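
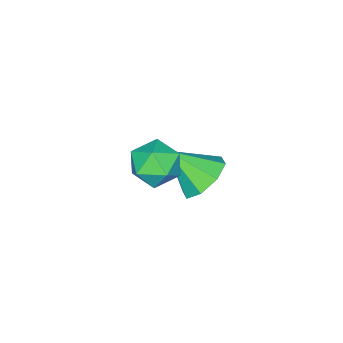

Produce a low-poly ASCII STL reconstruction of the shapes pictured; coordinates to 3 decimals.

solid 
facet normal -0.275 0.685 -0.675
outer loop
vertex -1.074 -1.68 -1.457
vertex -1.565 -1.096 -0.664
vertex -0.555 -1.121 -1.101
endloop
endfacet
facet normal 0.779 -0.592 -0.206
outer loop
vertex -1.074 -1.68 -1.457
vertex -0.555 -1.121 -1.101
vertex -1.055 -2.364 0.584
endloop
endfacet
facet normal -0.275 0.685 -0.675
outer loop
vertex -0.555 -1.121 -1.101
vertex -1.565 -1.096 -0.664
vertex -0.628 -0.547 -0.489
endloop
endfacet
facet normal 0.972 -0.103 0.212
outer loop
vertex -0.555 -1.121 -1.101
vertex -0.628 -0.547 -0.489
vertex -1.055 -2.364 0.584
endloop
endfacet
facet normal -0.276 0.685 -0.674
outer loop
vertex -0.628 -0.547 -0.489
vertex -1.565 -1.096 -0.664
vertex -1.249 -0.295 0.021
endloop
endfacet
facet normal 0.673 0.252 0.695
outer loop
vertex -0.628 -0.547 -0.489
vertex -1.249 -0.295 0.021
vertex -1.055 -2.364 0.584
endloop
endfacet
facet normal -0.276 0.685 -0.674
outer loop
vertex -1.249 -0.295 0.021
vertex -1.565 -1.096 -0.664
vertex -2.055 -0.513 0.129
endloop
endfacet
facet normal 0.057 0.267 0.962
outer loop
vertex -1.249 -0.295 0.021
vertex -2.055 -0.513 0.129
vertex -1.055 -2.364 0.584
endloop
endfacet
facet normal -0.276 0.685 -0.674
outer loop
vertex -2.055 -0.513 0.129
vertex -1.565 -1.096 -0.664
vertex -2.574 -1.072 -0.227
endloop
endfacet
facet normal -0.514 -0.067 0.855
outer loop
vertex -2.055 -0.513 0.129
vertex -2.574 -1.072 -0.227
vertex -1.055 -2.364 0.584
endloop
endfacet
facet normal -0.276 0.685 -0.674
outer loop
vertex -2.574 -1.072 -0.227
vertex -1.565 -1.096 -0.664
vertex -2.502 -1.645 -0.839
endloop
endfacet
facet normal -0.707 -0.556 0.438
outer loop
vertex -2.574 -1.072 -0.227
vertex -2.502 -1.645 -0.839
vertex -1.055 -2.364 0.584
endloop
endfacet
facet normal -0.275 0.685 -0.674
outer loop
vertex -2.502 -1.645 -0.839
vertex -1.565 -1.096 -0.664
vertex -1.88 -1.897 -1.349
endloop
endfacet
facet normal -0.408 -0.912 -0.046
outer loop
vertex -2.502 -1.645 -0.839
vertex -1.88 -1.897 -1.349
vertex -1.055 -2.364 0.584
endloop
endfacet
facet normal -0.275 0.685 -0.675
outer loop
vertex -1.88 -1.897 -1.349
vertex -1.565 -1.096 -0.664
vertex -1.074 -1.68 -1.457
endloop
endfacet
facet normal 0.208 -0.927 -0.313
outer loop
vertex -1.88 -1.897 -1.349
vertex -1.074 -1.68 -1.457
vertex -1.055 -2.364 0.584
endloop
endfacet
facet normal -0.331 0.153 0.931
outer loop
vertex 1.458 0.066 3.975
vertex 1.37 -0.931 4.108
vertex 2.235 -0.465 4.339
endloop
endfacet
facet normal 0.117 0.672 0.731
outer loop
vertex 1.458 0.066 3.975
vertex 2.235 -0.465 4.339
vertex 2.395 0.256 3.651
endloop
endfacet
facet normal -0.148 0.978 0.145
outer loop
vertex 1.458 0.066 3.975
vertex 2.395 0.256 3.651
vertex 1.628 0.237 2.995
endloop
endfacet
facet normal -0.760 0.649 -0.019
outer loop
vertex 1.458 0.066 3.975
vertex 1.628 0.237 2.995
vertex 0.994 -0.497 3.277
endloop
endfacet
facet normal -0.873 0.139 0.468
outer loop
vertex 1.458 0.066 3.975
vertex 0.994 -0.497 3.277
vertex 1.37 -0.931 4.108
endloop
endfacet
facet normal 0.741 0.370 0.560
outer loop
vertex 2.395 0.256 3.651
vertex 2.235 -0.465 4.339
vertex 2.886 -0.623 3.583
endloop
endfacet
facet normal 0.017 -0.469 0.883
outer loop
vertex 2.235 -0.465 4.339
vertex 1.37 -0.931 4.108
vertex 2.252 -1.357 3.865
endloop
endfacet
facet normal -0.861 -0.491 0.133
outer loop
vertex 1.37 -0.931 4.108
vertex 0.994 -0.497 3.277
vertex 1.485 -1.376 3.209
endloop
endfacet
facet normal -0.678 0.335 -0.654
outer loop
vertex 0.994 -0.497 3.277
vertex 1.628 0.237 2.995
vertex 1.645 -0.655 2.521
endloop
endfacet
facet normal 0.311 0.867 -0.389
outer loop
vertex 1.628 0.237 2.995
vertex 2.395 0.256 3.651
vertex 2.51 -0.189 2.752
endloop
endfacet
facet normal 0.760 -0.649 0.019
outer loop
vertex 2.422 -1.186 2.885
vertex 2.886 -0.623 3.583
vertex 2.252 -1.357 3.865
endloop
endfacet
facet normal 0.148 -0.978 -0.145
outer loop
vertex 2.422 -1.186 2.885
vertex 2.252 -1.357 3.865
vertex 1.485 -1.376 3.209
endloop
endfacet
facet normal -0.117 -0.672 -0.731
outer loop
vertex 2.422 -1.186 2.885
vertex 1.485 -1.376 3.209
vertex 1.645 -0.655 2.521
endloop
endfacet
facet normal 0.331 -0.153 -0.931
outer loop
vertex 2.422 -1.186 2.885
vertex 1.645 -0.655 2.521
vertex 2.51 -0.189 2.752
endloop
endfacet
facet normal 0.873 -0.139 -0.468
outer loop
vertex 2.422 -1.186 2.885
vertex 2.51 -0.189 2.752
vertex 2.886 -0.623 3.583
endloop
endfacet
facet normal 0.678 -0.335 0.654
outer loop
vertex 2.252 -1.357 3.865
vertex 2.886 -0.623 3.583
vertex 2.235 -0.465 4.339
endloop
endfacet
facet normal -0.311 -0.867 0.389
outer loop
vertex 1.485 -1.376 3.209
vertex 2.252 -1.357 3.865
vertex 1.37 -0.931 4.108
endloop
endfacet
facet normal -0.741 -0.370 -0.560
outer loop
vertex 1.645 -0.655 2.521
vertex 1.485 -1.376 3.209
vertex 0.994 -0.497 3.277
endloop
endfacet
facet normal -0.017 0.469 -0.883
outer loop
vertex 2.51 -0.189 2.752
vertex 1.645 -0.655 2.521
vertex 1.628 0.237 2.995
endloop
endfacet
facet normal 0.861 0.491 -0.133
outer loop
vertex 2.886 -0.623 3.583
vertex 2.51 -0.189 2.752
vertex 2.395 0.256 3.651
endloop
endfacet

endsolid


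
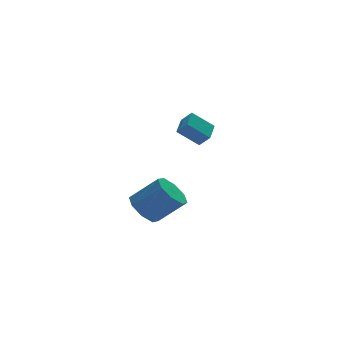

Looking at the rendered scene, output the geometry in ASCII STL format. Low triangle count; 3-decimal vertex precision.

solid 
facet normal -0.411 0.584 -0.700
outer loop
vertex 0.451 3.293 2.094
vertex 1.2 4.342 2.529
vertex 1.614 2.886 1.073
endloop
endfacet
facet normal -0.550 -0.771 -0.319
outer loop
vertex 2.0 2.338 1.731
vertex 0.451 3.293 2.094
vertex 1.614 2.886 1.073
endloop
endfacet
facet normal -0.412 0.583 -0.700
outer loop
vertex 1.614 2.886 1.073
vertex 1.2 4.342 2.529
vertex 2.362 3.935 1.507
endloop
endfacet
facet normal 0.727 -0.254 -0.638
outer loop
vertex 2.362 3.935 1.507
vertex 2.0 2.338 1.731
vertex 1.614 2.886 1.073
endloop
endfacet
facet normal -0.727 0.254 0.638
outer loop
vertex 0.451 3.293 2.094
vertex 1.586 3.794 3.187
vertex 1.2 4.342 2.529
endloop
endfacet
facet normal -0.550 -0.772 -0.319
outer loop
vertex 0.838 2.745 2.753
vertex 0.451 3.293 2.094
vertex 2.0 2.338 1.731
endloop
endfacet
facet normal -0.727 0.254 0.638
outer loop
vertex 0.838 2.745 2.753
vertex 1.586 3.794 3.187
vertex 0.451 3.293 2.094
endloop
endfacet
facet normal 0.551 0.771 0.319
outer loop
vertex 1.2 4.342 2.529
vertex 1.586 3.794 3.187
vertex 2.362 3.935 1.507
endloop
endfacet
facet normal 0.727 -0.254 -0.638
outer loop
vertex 2.749 3.387 2.166
vertex 2.0 2.338 1.731
vertex 2.362 3.935 1.507
endloop
endfacet
facet normal 0.550 0.772 0.319
outer loop
vertex 2.362 3.935 1.507
vertex 1.586 3.794 3.187
vertex 2.749 3.387 2.166
endloop
endfacet
facet normal 0.411 -0.584 0.700
outer loop
vertex 2.749 3.387 2.166
vertex 0.838 2.745 2.753
vertex 2.0 2.338 1.731
endloop
endfacet
facet normal 0.411 -0.583 0.701
outer loop
vertex 1.586 3.794 3.187
vertex 0.838 2.745 2.753
vertex 2.749 3.387 2.166
endloop
endfacet
facet normal -0.645 0.357 -0.675
outer loop
vertex -3.361 -3.041 -1.462
vertex -4.006 -2.699 -0.665
vertex -3.186 -2.27 -1.222
endloop
endfacet
facet normal 0.734 0.044 -0.678
outer loop
vertex -3.361 -3.041 -1.462
vertex -3.186 -2.27 -1.222
vertex -2.09 -3.743 -0.131
endloop
endfacet
facet normal 0.734 0.044 -0.678
outer loop
vertex -2.09 -3.743 -0.131
vertex -3.186 -2.27 -1.222
vertex -1.914 -2.971 0.109
endloop
endfacet
facet normal 0.645 -0.357 0.675
outer loop
vertex -2.09 -3.743 -0.131
vertex -1.914 -2.971 0.109
vertex -2.734 -3.401 0.665
endloop
endfacet
facet normal -0.645 0.356 -0.676
outer loop
vertex -3.186 -2.27 -1.222
vertex -4.006 -2.699 -0.665
vertex -3.491 -1.75 -0.657
endloop
endfacet
facet normal 0.669 0.691 -0.275
outer loop
vertex -3.186 -2.27 -1.222
vertex -3.491 -1.75 -0.657
vertex -1.914 -2.971 0.109
endloop
endfacet
facet normal 0.668 0.691 -0.274
outer loop
vertex -1.914 -2.971 0.109
vertex -3.491 -1.75 -0.657
vertex -2.219 -2.452 0.674
endloop
endfacet
facet normal 0.645 -0.357 0.676
outer loop
vertex -1.914 -2.971 0.109
vertex -2.219 -2.452 0.674
vertex -2.734 -3.401 0.665
endloop
endfacet
facet normal -0.646 0.356 -0.676
outer loop
vertex -3.491 -1.75 -0.657
vertex -4.006 -2.699 -0.665
vertex -4.098 -1.786 -0.096
endloop
endfacet
facet normal 0.212 0.933 0.289
outer loop
vertex -3.491 -1.75 -0.657
vertex -4.098 -1.786 -0.096
vertex -2.219 -2.452 0.674
endloop
endfacet
facet normal 0.212 0.933 0.289
outer loop
vertex -2.219 -2.452 0.674
vertex -4.098 -1.786 -0.096
vertex -2.826 -2.488 1.235
endloop
endfacet
facet normal 0.645 -0.357 0.675
outer loop
vertex -2.219 -2.452 0.674
vertex -2.826 -2.488 1.235
vertex -2.734 -3.401 0.665
endloop
endfacet
facet normal -0.646 0.356 -0.675
outer loop
vertex -4.098 -1.786 -0.096
vertex -4.006 -2.699 -0.665
vertex -4.65 -2.357 0.131
endloop
endfacet
facet normal -0.369 0.629 0.684
outer loop
vertex -4.098 -1.786 -0.096
vertex -4.65 -2.357 0.131
vertex -2.826 -2.488 1.235
endloop
endfacet
facet normal -0.369 0.629 0.684
outer loop
vertex -2.826 -2.488 1.235
vertex -4.65 -2.357 0.131
vertex -3.379 -3.059 1.462
endloop
endfacet
facet normal 0.645 -0.357 0.675
outer loop
vertex -2.826 -2.488 1.235
vertex -3.379 -3.059 1.462
vertex -2.734 -3.401 0.665
endloop
endfacet
facet normal -0.645 0.357 -0.675
outer loop
vertex -4.65 -2.357 0.131
vertex -4.006 -2.699 -0.665
vertex -4.826 -3.129 -0.109
endloop
endfacet
facet normal -0.734 -0.043 0.678
outer loop
vertex -4.65 -2.357 0.131
vertex -4.826 -3.129 -0.109
vertex -3.379 -3.059 1.462
endloop
endfacet
facet normal -0.734 -0.044 0.678
outer loop
vertex -3.379 -3.059 1.462
vertex -4.826 -3.129 -0.109
vertex -3.554 -3.83 1.222
endloop
endfacet
facet normal 0.645 -0.357 0.675
outer loop
vertex -3.379 -3.059 1.462
vertex -3.554 -3.83 1.222
vertex -2.734 -3.401 0.665
endloop
endfacet
facet normal -0.645 0.357 -0.676
outer loop
vertex -4.826 -3.129 -0.109
vertex -4.006 -2.699 -0.665
vertex -4.521 -3.648 -0.674
endloop
endfacet
facet normal -0.668 -0.691 0.274
outer loop
vertex -4.826 -3.129 -0.109
vertex -4.521 -3.648 -0.674
vertex -3.554 -3.83 1.222
endloop
endfacet
facet normal -0.669 -0.691 0.275
outer loop
vertex -3.554 -3.83 1.222
vertex -4.521 -3.648 -0.674
vertex -3.249 -4.35 0.657
endloop
endfacet
facet normal 0.645 -0.356 0.676
outer loop
vertex -3.554 -3.83 1.222
vertex -3.249 -4.35 0.657
vertex -2.734 -3.401 0.665
endloop
endfacet
facet normal -0.645 0.357 -0.675
outer loop
vertex -4.521 -3.648 -0.674
vertex -4.006 -2.699 -0.665
vertex -3.914 -3.612 -1.235
endloop
endfacet
facet normal -0.212 -0.933 -0.289
outer loop
vertex -4.521 -3.648 -0.674
vertex -3.914 -3.612 -1.235
vertex -3.249 -4.35 0.657
endloop
endfacet
facet normal -0.212 -0.933 -0.289
outer loop
vertex -3.249 -4.35 0.657
vertex -3.914 -3.612 -1.235
vertex -2.642 -4.314 0.096
endloop
endfacet
facet normal 0.646 -0.356 0.676
outer loop
vertex -3.249 -4.35 0.657
vertex -2.642 -4.314 0.096
vertex -2.734 -3.401 0.665
endloop
endfacet
facet normal -0.645 0.357 -0.675
outer loop
vertex -3.914 -3.612 -1.235
vertex -4.006 -2.699 -0.665
vertex -3.361 -3.041 -1.462
endloop
endfacet
facet normal 0.369 -0.629 -0.684
outer loop
vertex -3.914 -3.612 -1.235
vertex -3.361 -3.041 -1.462
vertex -2.642 -4.314 0.096
endloop
endfacet
facet normal 0.369 -0.629 -0.684
outer loop
vertex -2.642 -4.314 0.096
vertex -3.361 -3.041 -1.462
vertex -2.09 -3.743 -0.131
endloop
endfacet
facet normal 0.646 -0.356 0.675
outer loop
vertex -2.642 -4.314 0.096
vertex -2.09 -3.743 -0.131
vertex -2.734 -3.401 0.665
endloop
endfacet

endsolid


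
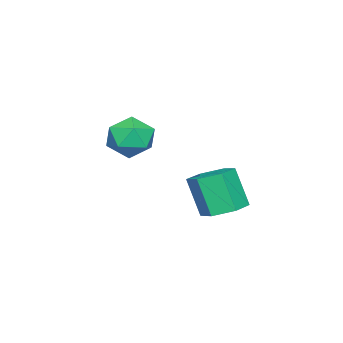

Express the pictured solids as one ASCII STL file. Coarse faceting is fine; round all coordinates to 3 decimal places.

solid 
facet normal -0.737 0.276 0.617
outer loop
vertex -3.966 1.218 3.888
vertex -3.564 1.154 4.397
vertex -3.609 1.726 4.087
endloop
endfacet
facet normal -0.814 0.581 -0.024
outer loop
vertex -3.966 1.218 3.888
vertex -3.609 1.726 4.087
vertex -3.677 1.605 3.45
endloop
endfacet
facet normal -0.857 0.062 -0.511
outer loop
vertex -3.966 1.218 3.888
vertex -3.677 1.605 3.45
vertex -3.674 0.959 3.367
endloop
endfacet
facet normal -0.808 -0.564 -0.172
outer loop
vertex -3.966 1.218 3.888
vertex -3.674 0.959 3.367
vertex -3.604 0.68 3.952
endloop
endfacet
facet normal -0.734 -0.431 0.525
outer loop
vertex -3.966 1.218 3.888
vertex -3.604 0.68 3.952
vertex -3.564 1.154 4.397
endloop
endfacet
facet normal -0.225 0.961 -0.159
outer loop
vertex -3.677 1.605 3.45
vertex -3.609 1.726 4.087
vertex -3.096 1.78 3.688
endloop
endfacet
facet normal -0.100 0.468 0.878
outer loop
vertex -3.609 1.726 4.087
vertex -3.564 1.154 4.397
vertex -3.026 1.501 4.273
endloop
endfacet
facet normal -0.095 -0.677 0.730
outer loop
vertex -3.564 1.154 4.397
vertex -3.604 0.68 3.952
vertex -3.023 0.855 4.19
endloop
endfacet
facet normal -0.217 -0.891 -0.399
outer loop
vertex -3.604 0.68 3.952
vertex -3.674 0.959 3.367
vertex -3.091 0.734 3.553
endloop
endfacet
facet normal -0.296 0.120 -0.948
outer loop
vertex -3.674 0.959 3.367
vertex -3.677 1.605 3.45
vertex -3.136 1.306 3.243
endloop
endfacet
facet normal 0.808 0.564 0.172
outer loop
vertex -2.734 1.242 3.752
vertex -3.096 1.78 3.688
vertex -3.026 1.501 4.273
endloop
endfacet
facet normal 0.857 -0.062 0.511
outer loop
vertex -2.734 1.242 3.752
vertex -3.026 1.501 4.273
vertex -3.023 0.855 4.19
endloop
endfacet
facet normal 0.814 -0.581 0.024
outer loop
vertex -2.734 1.242 3.752
vertex -3.023 0.855 4.19
vertex -3.091 0.734 3.553
endloop
endfacet
facet normal 0.737 -0.276 -0.617
outer loop
vertex -2.734 1.242 3.752
vertex -3.091 0.734 3.553
vertex -3.136 1.306 3.243
endloop
endfacet
facet normal 0.734 0.431 -0.525
outer loop
vertex -2.734 1.242 3.752
vertex -3.136 1.306 3.243
vertex -3.096 1.78 3.688
endloop
endfacet
facet normal 0.217 0.891 0.399
outer loop
vertex -3.026 1.501 4.273
vertex -3.096 1.78 3.688
vertex -3.609 1.726 4.087
endloop
endfacet
facet normal 0.296 -0.120 0.948
outer loop
vertex -3.023 0.855 4.19
vertex -3.026 1.501 4.273
vertex -3.564 1.154 4.397
endloop
endfacet
facet normal 0.225 -0.961 0.159
outer loop
vertex -3.091 0.734 3.553
vertex -3.023 0.855 4.19
vertex -3.604 0.68 3.952
endloop
endfacet
facet normal 0.100 -0.468 -0.878
outer loop
vertex -3.136 1.306 3.243
vertex -3.091 0.734 3.553
vertex -3.674 0.959 3.367
endloop
endfacet
facet normal 0.095 0.677 -0.730
outer loop
vertex -3.096 1.78 3.688
vertex -3.136 1.306 3.243
vertex -3.677 1.605 3.45
endloop
endfacet
facet normal 0.108 0.380 -0.919
outer loop
vertex -2.313 4.422 2.547
vertex -2.63 3.999 2.335
vertex -2.878 4.483 2.506
endloop
endfacet
facet normal 0.071 0.919 0.388
outer loop
vertex -2.313 4.422 2.547
vertex -2.878 4.483 2.506
vertex -2.432 4.004 3.558
endloop
endfacet
facet normal 0.070 0.919 0.389
outer loop
vertex -2.432 4.004 3.558
vertex -2.878 4.483 2.506
vertex -2.997 4.065 3.516
endloop
endfacet
facet normal -0.109 -0.380 0.918
outer loop
vertex -2.432 4.004 3.558
vertex -2.997 4.065 3.516
vertex -2.75 3.581 3.345
endloop
endfacet
facet normal 0.109 0.380 -0.918
outer loop
vertex -2.878 4.483 2.506
vertex -2.63 3.999 2.335
vertex -3.196 4.06 2.293
endloop
endfacet
facet normal -0.823 0.552 0.132
outer loop
vertex -2.878 4.483 2.506
vertex -3.196 4.06 2.293
vertex -2.997 4.065 3.516
endloop
endfacet
facet normal -0.823 0.553 0.132
outer loop
vertex -2.997 4.065 3.516
vertex -3.196 4.06 2.293
vertex -3.315 3.642 3.304
endloop
endfacet
facet normal -0.108 -0.380 0.919
outer loop
vertex -2.997 4.065 3.516
vertex -3.315 3.642 3.304
vertex -2.75 3.581 3.345
endloop
endfacet
facet normal 0.109 0.380 -0.918
outer loop
vertex -3.196 4.06 2.293
vertex -2.63 3.999 2.335
vertex -2.948 3.576 2.122
endloop
endfacet
facet normal -0.894 -0.367 -0.257
outer loop
vertex -3.196 4.06 2.293
vertex -2.948 3.576 2.122
vertex -3.315 3.642 3.304
endloop
endfacet
facet normal -0.894 -0.367 -0.257
outer loop
vertex -3.315 3.642 3.304
vertex -2.948 3.576 2.122
vertex -3.067 3.158 3.133
endloop
endfacet
facet normal -0.108 -0.380 0.919
outer loop
vertex -3.315 3.642 3.304
vertex -3.067 3.158 3.133
vertex -2.75 3.581 3.345
endloop
endfacet
facet normal 0.109 0.380 -0.918
outer loop
vertex -2.948 3.576 2.122
vertex -2.63 3.999 2.335
vertex -2.383 3.515 2.164
endloop
endfacet
facet normal -0.070 -0.919 -0.388
outer loop
vertex -2.948 3.576 2.122
vertex -2.383 3.515 2.164
vertex -3.067 3.158 3.133
endloop
endfacet
facet normal -0.071 -0.919 -0.389
outer loop
vertex -3.067 3.158 3.133
vertex -2.383 3.515 2.164
vertex -2.502 3.097 3.174
endloop
endfacet
facet normal -0.108 -0.380 0.919
outer loop
vertex -3.067 3.158 3.133
vertex -2.502 3.097 3.174
vertex -2.75 3.581 3.345
endloop
endfacet
facet normal 0.108 0.380 -0.919
outer loop
vertex -2.383 3.515 2.164
vertex -2.63 3.999 2.335
vertex -2.065 3.938 2.376
endloop
endfacet
facet normal 0.823 -0.553 -0.132
outer loop
vertex -2.383 3.515 2.164
vertex -2.065 3.938 2.376
vertex -2.502 3.097 3.174
endloop
endfacet
facet normal 0.823 -0.553 -0.132
outer loop
vertex -2.502 3.097 3.174
vertex -2.065 3.938 2.376
vertex -2.184 3.52 3.387
endloop
endfacet
facet normal -0.109 -0.380 0.918
outer loop
vertex -2.502 3.097 3.174
vertex -2.184 3.52 3.387
vertex -2.75 3.581 3.345
endloop
endfacet
facet normal 0.108 0.380 -0.919
outer loop
vertex -2.065 3.938 2.376
vertex -2.63 3.999 2.335
vertex -2.313 4.422 2.547
endloop
endfacet
facet normal 0.894 0.367 0.257
outer loop
vertex -2.065 3.938 2.376
vertex -2.313 4.422 2.547
vertex -2.184 3.52 3.387
endloop
endfacet
facet normal 0.894 0.367 0.257
outer loop
vertex -2.184 3.52 3.387
vertex -2.313 4.422 2.547
vertex -2.432 4.004 3.558
endloop
endfacet
facet normal -0.109 -0.380 0.918
outer loop
vertex -2.184 3.52 3.387
vertex -2.432 4.004 3.558
vertex -2.75 3.581 3.345
endloop
endfacet

endsolid


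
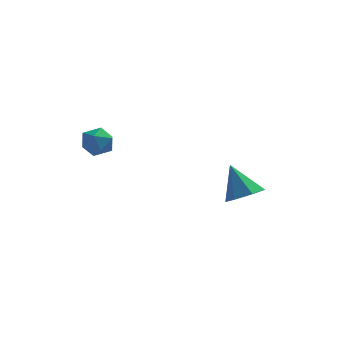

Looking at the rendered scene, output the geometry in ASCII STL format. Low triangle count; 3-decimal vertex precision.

solid 
facet normal 0.438 -0.306 -0.846
outer loop
vertex 2.685 1.887 -0.377
vertex 2.104 1.271 -0.455
vertex 2.078 2.066 -0.756
endloop
endfacet
facet normal 0.141 0.963 0.229
outer loop
vertex 2.685 1.887 -0.377
vertex 2.078 2.066 -0.756
vertex 1.396 1.769 0.915
endloop
endfacet
facet normal 0.438 -0.306 -0.845
outer loop
vertex 2.078 2.066 -0.756
vertex 2.104 1.271 -0.455
vertex 1.491 1.646 -0.908
endloop
endfacet
facet normal -0.565 0.821 -0.085
outer loop
vertex 2.078 2.066 -0.756
vertex 1.491 1.646 -0.908
vertex 1.396 1.769 0.915
endloop
endfacet
facet normal 0.437 -0.308 -0.845
outer loop
vertex 1.491 1.646 -0.908
vertex 2.104 1.271 -0.455
vertex 1.365 0.945 -0.718
endloop
endfacet
facet normal -0.985 0.160 -0.062
outer loop
vertex 1.491 1.646 -0.908
vertex 1.365 0.945 -0.718
vertex 1.396 1.769 0.915
endloop
endfacet
facet normal 0.436 -0.307 -0.846
outer loop
vertex 1.365 0.945 -0.718
vertex 2.104 1.271 -0.455
vertex 1.796 0.489 -0.33
endloop
endfacet
facet normal -0.805 -0.523 0.279
outer loop
vertex 1.365 0.945 -0.718
vertex 1.796 0.489 -0.33
vertex 1.396 1.769 0.915
endloop
endfacet
facet normal 0.437 -0.307 -0.845
outer loop
vertex 1.796 0.489 -0.33
vertex 2.104 1.271 -0.455
vertex 2.459 0.623 -0.036
endloop
endfacet
facet normal -0.158 -0.713 0.683
outer loop
vertex 1.796 0.489 -0.33
vertex 2.459 0.623 -0.036
vertex 1.396 1.769 0.915
endloop
endfacet
facet normal 0.437 -0.307 -0.845
outer loop
vertex 2.459 0.623 -0.036
vertex 2.104 1.271 -0.455
vertex 2.855 1.245 -0.057
endloop
endfacet
facet normal 0.466 -0.268 0.843
outer loop
vertex 2.459 0.623 -0.036
vertex 2.855 1.245 -0.057
vertex 1.396 1.769 0.915
endloop
endfacet
facet normal 0.438 -0.306 -0.846
outer loop
vertex 2.855 1.245 -0.057
vertex 2.104 1.271 -0.455
vertex 2.685 1.887 -0.377
endloop
endfacet
facet normal 0.599 0.479 0.642
outer loop
vertex 2.855 1.245 -0.057
vertex 2.685 1.887 -0.377
vertex 1.396 1.769 0.915
endloop
endfacet
facet normal 0.112 0.982 -0.151
outer loop
vertex -2.84 -1.916 3.123
vertex -3.117 -1.785 3.769
vertex -2.412 -1.877 3.694
endloop
endfacet
facet normal 0.612 0.613 -0.500
outer loop
vertex -2.84 -1.916 3.123
vertex -2.412 -1.877 3.694
vertex -2.306 -2.385 3.201
endloop
endfacet
facet normal 0.280 0.162 -0.946
outer loop
vertex -2.84 -1.916 3.123
vertex -2.306 -2.385 3.201
vertex -2.947 -2.607 2.973
endloop
endfacet
facet normal -0.422 0.254 -0.870
outer loop
vertex -2.84 -1.916 3.123
vertex -2.947 -2.607 2.973
vertex -3.447 -2.236 3.324
endloop
endfacet
facet normal -0.527 0.760 -0.380
outer loop
vertex -2.84 -1.916 3.123
vertex -3.447 -2.236 3.324
vertex -3.117 -1.785 3.769
endloop
endfacet
facet normal 0.974 0.225 -0.023
outer loop
vertex -2.306 -2.385 3.201
vertex -2.412 -1.877 3.694
vertex -2.253 -2.544 3.896
endloop
endfacet
facet normal 0.165 0.824 0.543
outer loop
vertex -2.412 -1.877 3.694
vertex -3.117 -1.785 3.769
vertex -2.753 -2.173 4.247
endloop
endfacet
facet normal -0.868 0.465 0.173
outer loop
vertex -3.117 -1.785 3.769
vertex -3.447 -2.236 3.324
vertex -3.394 -2.395 4.019
endloop
endfacet
facet normal -0.699 -0.355 -0.621
outer loop
vertex -3.447 -2.236 3.324
vertex -2.947 -2.607 2.973
vertex -3.288 -2.903 3.526
endloop
endfacet
facet normal 0.439 -0.504 -0.744
outer loop
vertex -2.947 -2.607 2.973
vertex -2.306 -2.385 3.201
vertex -2.583 -2.995 3.451
endloop
endfacet
facet normal 0.422 -0.254 0.870
outer loop
vertex -2.86 -2.864 4.097
vertex -2.253 -2.544 3.896
vertex -2.753 -2.173 4.247
endloop
endfacet
facet normal -0.280 -0.162 0.946
outer loop
vertex -2.86 -2.864 4.097
vertex -2.753 -2.173 4.247
vertex -3.394 -2.395 4.019
endloop
endfacet
facet normal -0.612 -0.613 0.500
outer loop
vertex -2.86 -2.864 4.097
vertex -3.394 -2.395 4.019
vertex -3.288 -2.903 3.526
endloop
endfacet
facet normal -0.112 -0.982 0.151
outer loop
vertex -2.86 -2.864 4.097
vertex -3.288 -2.903 3.526
vertex -2.583 -2.995 3.451
endloop
endfacet
facet normal 0.527 -0.760 0.380
outer loop
vertex -2.86 -2.864 4.097
vertex -2.583 -2.995 3.451
vertex -2.253 -2.544 3.896
endloop
endfacet
facet normal 0.699 0.355 0.621
outer loop
vertex -2.753 -2.173 4.247
vertex -2.253 -2.544 3.896
vertex -2.412 -1.877 3.694
endloop
endfacet
facet normal -0.439 0.504 0.744
outer loop
vertex -3.394 -2.395 4.019
vertex -2.753 -2.173 4.247
vertex -3.117 -1.785 3.769
endloop
endfacet
facet normal -0.974 -0.225 0.023
outer loop
vertex -3.288 -2.903 3.526
vertex -3.394 -2.395 4.019
vertex -3.447 -2.236 3.324
endloop
endfacet
facet normal -0.165 -0.824 -0.543
outer loop
vertex -2.583 -2.995 3.451
vertex -3.288 -2.903 3.526
vertex -2.947 -2.607 2.973
endloop
endfacet
facet normal 0.868 -0.465 -0.173
outer loop
vertex -2.253 -2.544 3.896
vertex -2.583 -2.995 3.451
vertex -2.306 -2.385 3.201
endloop
endfacet

endsolid


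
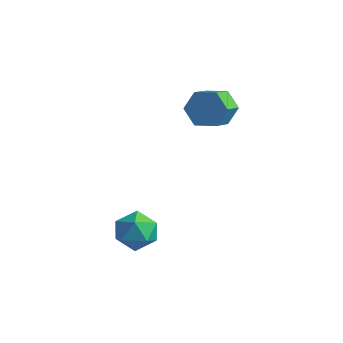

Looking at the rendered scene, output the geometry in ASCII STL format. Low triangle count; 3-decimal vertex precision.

solid 
facet normal 0.251 0.267 0.930
outer loop
vertex -4.151 -1.464 -2.347
vertex -3.627 -2.345 -2.236
vertex -3.154 -1.507 -2.604
endloop
endfacet
facet normal 0.169 0.841 0.514
outer loop
vertex -4.151 -1.464 -2.347
vertex -3.154 -1.507 -2.604
vertex -3.821 -1.004 -3.208
endloop
endfacet
facet normal -0.496 0.830 0.254
outer loop
vertex -4.151 -1.464 -2.347
vertex -3.821 -1.004 -3.208
vertex -4.707 -1.532 -3.212
endloop
endfacet
facet normal -0.823 0.250 0.509
outer loop
vertex -4.151 -1.464 -2.347
vertex -4.707 -1.532 -3.212
vertex -4.587 -2.36 -2.611
endloop
endfacet
facet normal -0.361 -0.098 0.928
outer loop
vertex -4.151 -1.464 -2.347
vertex -4.587 -2.36 -2.611
vertex -3.627 -2.345 -2.236
endloop
endfacet
facet normal 0.621 0.783 -0.034
outer loop
vertex -3.821 -1.004 -3.208
vertex -3.154 -1.507 -2.604
vertex -3.093 -1.6 -3.629
endloop
endfacet
facet normal 0.755 -0.146 0.639
outer loop
vertex -3.154 -1.507 -2.604
vertex -3.627 -2.345 -2.236
vertex -2.973 -2.428 -3.028
endloop
endfacet
facet normal -0.236 -0.736 0.634
outer loop
vertex -3.627 -2.345 -2.236
vertex -4.587 -2.36 -2.611
vertex -3.859 -2.956 -3.032
endloop
endfacet
facet normal -0.984 -0.174 -0.043
outer loop
vertex -4.587 -2.36 -2.611
vertex -4.707 -1.532 -3.212
vertex -4.526 -2.453 -3.636
endloop
endfacet
facet normal -0.454 0.766 -0.455
outer loop
vertex -4.707 -1.532 -3.212
vertex -3.821 -1.004 -3.208
vertex -4.053 -1.615 -4.004
endloop
endfacet
facet normal 0.823 -0.250 -0.509
outer loop
vertex -3.529 -2.496 -3.893
vertex -3.093 -1.6 -3.629
vertex -2.973 -2.428 -3.028
endloop
endfacet
facet normal 0.496 -0.830 -0.254
outer loop
vertex -3.529 -2.496 -3.893
vertex -2.973 -2.428 -3.028
vertex -3.859 -2.956 -3.032
endloop
endfacet
facet normal -0.169 -0.841 -0.514
outer loop
vertex -3.529 -2.496 -3.893
vertex -3.859 -2.956 -3.032
vertex -4.526 -2.453 -3.636
endloop
endfacet
facet normal -0.251 -0.267 -0.930
outer loop
vertex -3.529 -2.496 -3.893
vertex -4.526 -2.453 -3.636
vertex -4.053 -1.615 -4.004
endloop
endfacet
facet normal 0.361 0.098 -0.928
outer loop
vertex -3.529 -2.496 -3.893
vertex -4.053 -1.615 -4.004
vertex -3.093 -1.6 -3.629
endloop
endfacet
facet normal 0.984 0.174 0.043
outer loop
vertex -2.973 -2.428 -3.028
vertex -3.093 -1.6 -3.629
vertex -3.154 -1.507 -2.604
endloop
endfacet
facet normal 0.454 -0.766 0.455
outer loop
vertex -3.859 -2.956 -3.032
vertex -2.973 -2.428 -3.028
vertex -3.627 -2.345 -2.236
endloop
endfacet
facet normal -0.621 -0.783 0.034
outer loop
vertex -4.526 -2.453 -3.636
vertex -3.859 -2.956 -3.032
vertex -4.587 -2.36 -2.611
endloop
endfacet
facet normal -0.755 0.146 -0.639
outer loop
vertex -4.053 -1.615 -4.004
vertex -4.526 -2.453 -3.636
vertex -4.707 -1.532 -3.212
endloop
endfacet
facet normal 0.236 0.736 -0.634
outer loop
vertex -3.093 -1.6 -3.629
vertex -4.053 -1.615 -4.004
vertex -3.821 -1.004 -3.208
endloop
endfacet
facet normal -0.143 0.854 -0.499
outer loop
vertex -2.644 3.64 1.554
vertex -3.547 3.377 1.363
vertex -3.351 3.875 2.159
endloop
endfacet
facet normal 0.661 0.459 0.594
outer loop
vertex -2.644 3.64 1.554
vertex -3.351 3.875 2.159
vertex -2.45 2.487 2.228
endloop
endfacet
facet normal 0.662 0.459 0.593
outer loop
vertex -2.45 2.487 2.228
vertex -3.351 3.875 2.159
vertex -3.156 2.722 2.834
endloop
endfacet
facet normal 0.144 -0.854 0.499
outer loop
vertex -2.45 2.487 2.228
vertex -3.156 2.722 2.834
vertex -3.353 2.223 2.037
endloop
endfacet
facet normal -0.144 0.854 -0.499
outer loop
vertex -3.351 3.875 2.159
vertex -3.547 3.377 1.363
vertex -4.254 3.612 1.969
endloop
endfacet
facet normal -0.306 0.442 0.843
outer loop
vertex -3.351 3.875 2.159
vertex -4.254 3.612 1.969
vertex -3.156 2.722 2.834
endloop
endfacet
facet normal -0.307 0.441 0.843
outer loop
vertex -3.156 2.722 2.834
vertex -4.254 3.612 1.969
vertex -4.06 2.458 2.643
endloop
endfacet
facet normal 0.144 -0.854 0.499
outer loop
vertex -3.156 2.722 2.834
vertex -4.06 2.458 2.643
vertex -3.353 2.223 2.037
endloop
endfacet
facet normal -0.144 0.854 -0.499
outer loop
vertex -4.254 3.612 1.969
vertex -3.547 3.377 1.363
vertex -4.45 3.113 1.172
endloop
endfacet
facet normal -0.968 -0.017 0.249
outer loop
vertex -4.254 3.612 1.969
vertex -4.45 3.113 1.172
vertex -4.06 2.458 2.643
endloop
endfacet
facet normal -0.968 -0.017 0.249
outer loop
vertex -4.06 2.458 2.643
vertex -4.45 3.113 1.172
vertex -4.256 1.96 1.846
endloop
endfacet
facet normal 0.143 -0.855 0.499
outer loop
vertex -4.06 2.458 2.643
vertex -4.256 1.96 1.846
vertex -3.353 2.223 2.037
endloop
endfacet
facet normal -0.144 0.854 -0.499
outer loop
vertex -4.45 3.113 1.172
vertex -3.547 3.377 1.363
vertex -3.744 2.878 0.566
endloop
endfacet
facet normal -0.662 -0.458 -0.593
outer loop
vertex -4.45 3.113 1.172
vertex -3.744 2.878 0.566
vertex -4.256 1.96 1.846
endloop
endfacet
facet normal -0.661 -0.459 -0.594
outer loop
vertex -4.256 1.96 1.846
vertex -3.744 2.878 0.566
vertex -3.549 1.725 1.241
endloop
endfacet
facet normal 0.143 -0.854 0.499
outer loop
vertex -4.256 1.96 1.846
vertex -3.549 1.725 1.241
vertex -3.353 2.223 2.037
endloop
endfacet
facet normal -0.144 0.854 -0.499
outer loop
vertex -3.744 2.878 0.566
vertex -3.547 3.377 1.363
vertex -2.84 3.142 0.757
endloop
endfacet
facet normal 0.307 -0.442 -0.843
outer loop
vertex -3.744 2.878 0.566
vertex -2.84 3.142 0.757
vertex -3.549 1.725 1.241
endloop
endfacet
facet normal 0.306 -0.441 -0.844
outer loop
vertex -3.549 1.725 1.241
vertex -2.84 3.142 0.757
vertex -2.646 1.988 1.431
endloop
endfacet
facet normal 0.144 -0.854 0.499
outer loop
vertex -3.549 1.725 1.241
vertex -2.646 1.988 1.431
vertex -3.353 2.223 2.037
endloop
endfacet
facet normal -0.143 0.855 -0.499
outer loop
vertex -2.84 3.142 0.757
vertex -3.547 3.377 1.363
vertex -2.644 3.64 1.554
endloop
endfacet
facet normal 0.968 0.017 -0.249
outer loop
vertex -2.84 3.142 0.757
vertex -2.644 3.64 1.554
vertex -2.646 1.988 1.431
endloop
endfacet
facet normal 0.968 0.017 -0.249
outer loop
vertex -2.646 1.988 1.431
vertex -2.644 3.64 1.554
vertex -2.45 2.487 2.228
endloop
endfacet
facet normal 0.144 -0.854 0.499
outer loop
vertex -2.646 1.988 1.431
vertex -2.45 2.487 2.228
vertex -3.353 2.223 2.037
endloop
endfacet

endsolid


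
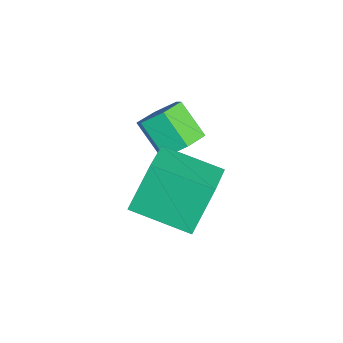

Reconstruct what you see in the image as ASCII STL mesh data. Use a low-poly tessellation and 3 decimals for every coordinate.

solid 
facet normal -0.894 0.186 -0.408
outer loop
vertex -0.555 1.262 -2.441
vertex 0.107 3.168 -3.024
vertex 0.034 0.565 -4.05
endloop
endfacet
facet normal -0.315 -0.908 0.278
outer loop
vertex 1.733 0.212 -3.276
vertex -0.555 1.262 -2.441
vertex 0.034 0.565 -4.05
endloop
endfacet
facet normal -0.894 0.186 -0.407
outer loop
vertex 0.034 0.565 -4.05
vertex 0.107 3.168 -3.024
vertex 0.696 2.471 -4.634
endloop
endfacet
facet normal 0.318 -0.377 -0.870
outer loop
vertex 0.696 2.471 -4.634
vertex 1.733 0.212 -3.276
vertex 0.034 0.565 -4.05
endloop
endfacet
facet normal -0.318 0.377 0.870
outer loop
vertex -0.555 1.262 -2.441
vertex 1.806 2.815 -2.25
vertex 0.107 3.168 -3.024
endloop
endfacet
facet normal -0.315 -0.908 0.278
outer loop
vertex 1.144 0.909 -1.666
vertex -0.555 1.262 -2.441
vertex 1.733 0.212 -3.276
endloop
endfacet
facet normal -0.318 0.377 0.870
outer loop
vertex 1.144 0.909 -1.666
vertex 1.806 2.815 -2.25
vertex -0.555 1.262 -2.441
endloop
endfacet
facet normal 0.315 0.908 -0.278
outer loop
vertex 0.107 3.168 -3.024
vertex 1.806 2.815 -2.25
vertex 0.696 2.471 -4.634
endloop
endfacet
facet normal 0.319 -0.377 -0.870
outer loop
vertex 2.395 2.118 -3.859
vertex 1.733 0.212 -3.276
vertex 0.696 2.471 -4.634
endloop
endfacet
facet normal 0.315 0.907 -0.278
outer loop
vertex 0.696 2.471 -4.634
vertex 1.806 2.815 -2.25
vertex 2.395 2.118 -3.859
endloop
endfacet
facet normal 0.894 -0.186 0.408
outer loop
vertex 2.395 2.118 -3.859
vertex 1.144 0.909 -1.666
vertex 1.733 0.212 -3.276
endloop
endfacet
facet normal 0.894 -0.186 0.408
outer loop
vertex 1.806 2.815 -2.25
vertex 1.144 0.909 -1.666
vertex 2.395 2.118 -3.859
endloop
endfacet
facet normal 0.535 0.505 -0.678
outer loop
vertex -0.677 1.355 -3.15
vertex -1.322 1.916 -3.241
vertex -0.71 2.056 -2.654
endloop
endfacet
facet normal 0.844 -0.283 0.456
outer loop
vertex -0.677 1.355 -3.15
vertex -0.71 2.056 -2.654
vertex -1.453 0.623 -2.168
endloop
endfacet
facet normal 0.844 -0.284 0.454
outer loop
vertex -1.453 0.623 -2.168
vertex -0.71 2.056 -2.654
vertex -1.485 1.324 -1.671
endloop
endfacet
facet normal -0.535 -0.505 0.678
outer loop
vertex -1.453 0.623 -2.168
vertex -1.485 1.324 -1.671
vertex -2.098 1.184 -2.259
endloop
endfacet
facet normal 0.535 0.505 -0.678
outer loop
vertex -0.71 2.056 -2.654
vertex -1.322 1.916 -3.241
vertex -1.355 2.617 -2.745
endloop
endfacet
facet normal 0.389 0.565 0.728
outer loop
vertex -0.71 2.056 -2.654
vertex -1.355 2.617 -2.745
vertex -1.485 1.324 -1.671
endloop
endfacet
facet normal 0.388 0.565 0.728
outer loop
vertex -1.485 1.324 -1.671
vertex -1.355 2.617 -2.745
vertex -2.131 1.885 -1.762
endloop
endfacet
facet normal -0.534 -0.505 0.677
outer loop
vertex -1.485 1.324 -1.671
vertex -2.131 1.885 -1.762
vertex -2.098 1.184 -2.259
endloop
endfacet
facet normal 0.535 0.505 -0.678
outer loop
vertex -1.355 2.617 -2.745
vertex -1.322 1.916 -3.241
vertex -1.967 2.477 -3.332
endloop
endfacet
facet normal -0.455 0.848 0.272
outer loop
vertex -1.355 2.617 -2.745
vertex -1.967 2.477 -3.332
vertex -2.131 1.885 -1.762
endloop
endfacet
facet normal -0.455 0.848 0.272
outer loop
vertex -2.131 1.885 -1.762
vertex -1.967 2.477 -3.332
vertex -2.743 1.745 -2.35
endloop
endfacet
facet normal -0.535 -0.505 0.677
outer loop
vertex -2.131 1.885 -1.762
vertex -2.743 1.745 -2.35
vertex -2.098 1.184 -2.259
endloop
endfacet
facet normal 0.535 0.505 -0.678
outer loop
vertex -1.967 2.477 -3.332
vertex -1.322 1.916 -3.241
vertex -1.935 1.776 -3.829
endloop
endfacet
facet normal -0.844 0.284 -0.455
outer loop
vertex -1.967 2.477 -3.332
vertex -1.935 1.776 -3.829
vertex -2.743 1.745 -2.35
endloop
endfacet
facet normal -0.844 0.282 -0.455
outer loop
vertex -2.743 1.745 -2.35
vertex -1.935 1.776 -3.829
vertex -2.71 1.044 -2.846
endloop
endfacet
facet normal -0.535 -0.505 0.678
outer loop
vertex -2.743 1.745 -2.35
vertex -2.71 1.044 -2.846
vertex -2.098 1.184 -2.259
endloop
endfacet
facet normal 0.534 0.505 -0.677
outer loop
vertex -1.935 1.776 -3.829
vertex -1.322 1.916 -3.241
vertex -1.289 1.215 -3.738
endloop
endfacet
facet normal -0.389 -0.565 -0.727
outer loop
vertex -1.935 1.776 -3.829
vertex -1.289 1.215 -3.738
vertex -2.71 1.044 -2.846
endloop
endfacet
facet normal -0.389 -0.565 -0.728
outer loop
vertex -2.71 1.044 -2.846
vertex -1.289 1.215 -3.738
vertex -2.065 0.483 -2.755
endloop
endfacet
facet normal -0.535 -0.505 0.678
outer loop
vertex -2.71 1.044 -2.846
vertex -2.065 0.483 -2.755
vertex -2.098 1.184 -2.259
endloop
endfacet
facet normal 0.535 0.505 -0.677
outer loop
vertex -1.289 1.215 -3.738
vertex -1.322 1.916 -3.241
vertex -0.677 1.355 -3.15
endloop
endfacet
facet normal 0.455 -0.848 -0.272
outer loop
vertex -1.289 1.215 -3.738
vertex -0.677 1.355 -3.15
vertex -2.065 0.483 -2.755
endloop
endfacet
facet normal 0.455 -0.848 -0.272
outer loop
vertex -2.065 0.483 -2.755
vertex -0.677 1.355 -3.15
vertex -1.453 0.623 -2.168
endloop
endfacet
facet normal -0.535 -0.505 0.678
outer loop
vertex -2.065 0.483 -2.755
vertex -1.453 0.623 -2.168
vertex -2.098 1.184 -2.259
endloop
endfacet

endsolid


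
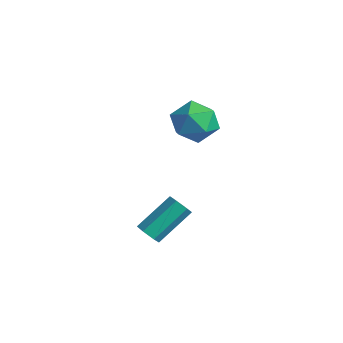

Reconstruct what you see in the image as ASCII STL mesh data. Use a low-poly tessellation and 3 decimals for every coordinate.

solid 
facet normal -0.043 -0.791 -0.610
outer loop
vertex 2.04 -2.619 -2.735
vertex 1.499 -2.513 -2.834
vertex 1.893 -2.284 -3.159
endloop
endfacet
facet normal 0.964 0.127 -0.234
outer loop
vertex 2.04 -2.619 -2.735
vertex 1.893 -2.284 -3.159
vertex 2.122 -1.132 -1.588
endloop
endfacet
facet normal 0.964 0.127 -0.234
outer loop
vertex 2.122 -1.132 -1.588
vertex 1.893 -2.284 -3.159
vertex 1.975 -0.797 -2.012
endloop
endfacet
facet normal 0.043 0.791 0.610
outer loop
vertex 2.122 -1.132 -1.588
vertex 1.975 -0.797 -2.012
vertex 1.581 -1.027 -1.686
endloop
endfacet
facet normal -0.043 -0.791 -0.610
outer loop
vertex 1.893 -2.284 -3.159
vertex 1.499 -2.513 -2.834
vertex 1.352 -2.178 -3.258
endloop
endfacet
facet normal 0.255 0.582 -0.772
outer loop
vertex 1.893 -2.284 -3.159
vertex 1.352 -2.178 -3.258
vertex 1.975 -0.797 -2.012
endloop
endfacet
facet normal 0.254 0.582 -0.772
outer loop
vertex 1.975 -0.797 -2.012
vertex 1.352 -2.178 -3.258
vertex 1.434 -0.691 -2.11
endloop
endfacet
facet normal 0.044 0.790 0.611
outer loop
vertex 1.975 -0.797 -2.012
vertex 1.434 -0.691 -2.11
vertex 1.581 -1.027 -1.686
endloop
endfacet
facet normal -0.043 -0.791 -0.610
outer loop
vertex 1.352 -2.178 -3.258
vertex 1.499 -2.513 -2.834
vertex 0.958 -2.408 -2.932
endloop
endfacet
facet normal -0.710 0.454 -0.538
outer loop
vertex 1.352 -2.178 -3.258
vertex 0.958 -2.408 -2.932
vertex 1.434 -0.691 -2.11
endloop
endfacet
facet normal -0.710 0.455 -0.539
outer loop
vertex 1.434 -0.691 -2.11
vertex 0.958 -2.408 -2.932
vertex 1.04 -0.921 -1.785
endloop
endfacet
facet normal 0.043 0.790 0.611
outer loop
vertex 1.434 -0.691 -2.11
vertex 1.04 -0.921 -1.785
vertex 1.581 -1.027 -1.686
endloop
endfacet
facet normal -0.043 -0.791 -0.610
outer loop
vertex 0.958 -2.408 -2.932
vertex 1.499 -2.513 -2.834
vertex 1.105 -2.743 -2.508
endloop
endfacet
facet normal -0.964 -0.127 0.234
outer loop
vertex 0.958 -2.408 -2.932
vertex 1.105 -2.743 -2.508
vertex 1.04 -0.921 -1.785
endloop
endfacet
facet normal -0.964 -0.127 0.234
outer loop
vertex 1.04 -0.921 -1.785
vertex 1.105 -2.743 -2.508
vertex 1.187 -1.256 -1.361
endloop
endfacet
facet normal 0.043 0.791 0.610
outer loop
vertex 1.04 -0.921 -1.785
vertex 1.187 -1.256 -1.361
vertex 1.581 -1.027 -1.686
endloop
endfacet
facet normal -0.044 -0.790 -0.611
outer loop
vertex 1.105 -2.743 -2.508
vertex 1.499 -2.513 -2.834
vertex 1.646 -2.849 -2.41
endloop
endfacet
facet normal -0.254 -0.582 0.773
outer loop
vertex 1.105 -2.743 -2.508
vertex 1.646 -2.849 -2.41
vertex 1.187 -1.256 -1.361
endloop
endfacet
facet normal -0.255 -0.582 0.772
outer loop
vertex 1.187 -1.256 -1.361
vertex 1.646 -2.849 -2.41
vertex 1.728 -1.362 -1.262
endloop
endfacet
facet normal 0.043 0.791 0.610
outer loop
vertex 1.187 -1.256 -1.361
vertex 1.728 -1.362 -1.262
vertex 1.581 -1.027 -1.686
endloop
endfacet
facet normal -0.043 -0.790 -0.611
outer loop
vertex 1.646 -2.849 -2.41
vertex 1.499 -2.513 -2.834
vertex 2.04 -2.619 -2.735
endloop
endfacet
facet normal 0.710 -0.455 0.538
outer loop
vertex 1.646 -2.849 -2.41
vertex 2.04 -2.619 -2.735
vertex 1.728 -1.362 -1.262
endloop
endfacet
facet normal 0.710 -0.454 0.538
outer loop
vertex 1.728 -1.362 -1.262
vertex 2.04 -2.619 -2.735
vertex 2.122 -1.132 -1.588
endloop
endfacet
facet normal 0.043 0.791 0.610
outer loop
vertex 1.728 -1.362 -1.262
vertex 2.122 -1.132 -1.588
vertex 1.581 -1.027 -1.686
endloop
endfacet
facet normal -0.656 0.711 -0.252
outer loop
vertex -3.001 3.365 -1.583
vertex -3.716 2.994 -0.769
vertex -2.938 3.799 -0.524
endloop
endfacet
facet normal 0.012 0.925 -0.380
outer loop
vertex -3.001 3.365 -1.583
vertex -2.938 3.799 -0.524
vertex -1.979 3.55 -1.099
endloop
endfacet
facet normal 0.311 0.460 -0.832
outer loop
vertex -3.001 3.365 -1.583
vertex -1.979 3.55 -1.099
vertex -2.164 2.591 -1.699
endloop
endfacet
facet normal -0.174 -0.041 -0.984
outer loop
vertex -3.001 3.365 -1.583
vertex -2.164 2.591 -1.699
vertex -3.238 2.247 -1.495
endloop
endfacet
facet normal -0.772 0.114 -0.626
outer loop
vertex -3.001 3.365 -1.583
vertex -3.238 2.247 -1.495
vertex -3.716 2.994 -0.769
endloop
endfacet
facet normal 0.374 0.897 0.235
outer loop
vertex -1.979 3.55 -1.099
vertex -2.938 3.799 -0.524
vertex -2.062 3.293 0.015
endloop
endfacet
facet normal -0.709 0.551 0.441
outer loop
vertex -2.938 3.799 -0.524
vertex -3.716 2.994 -0.769
vertex -3.136 2.949 0.219
endloop
endfacet
facet normal -0.895 -0.415 -0.162
outer loop
vertex -3.716 2.994 -0.769
vertex -3.238 2.247 -1.495
vertex -3.321 1.99 -0.381
endloop
endfacet
facet normal 0.072 -0.666 -0.743
outer loop
vertex -3.238 2.247 -1.495
vertex -2.164 2.591 -1.699
vertex -2.362 1.741 -0.956
endloop
endfacet
facet normal 0.856 0.145 -0.496
outer loop
vertex -2.164 2.591 -1.699
vertex -1.979 3.55 -1.099
vertex -1.584 2.546 -0.711
endloop
endfacet
facet normal 0.174 0.041 0.984
outer loop
vertex -2.299 2.175 0.103
vertex -2.062 3.293 0.015
vertex -3.136 2.949 0.219
endloop
endfacet
facet normal -0.311 -0.460 0.832
outer loop
vertex -2.299 2.175 0.103
vertex -3.136 2.949 0.219
vertex -3.321 1.99 -0.381
endloop
endfacet
facet normal -0.012 -0.925 0.380
outer loop
vertex -2.299 2.175 0.103
vertex -3.321 1.99 -0.381
vertex -2.362 1.741 -0.956
endloop
endfacet
facet normal 0.656 -0.711 0.252
outer loop
vertex -2.299 2.175 0.103
vertex -2.362 1.741 -0.956
vertex -1.584 2.546 -0.711
endloop
endfacet
facet normal 0.772 -0.114 0.626
outer loop
vertex -2.299 2.175 0.103
vertex -1.584 2.546 -0.711
vertex -2.062 3.293 0.015
endloop
endfacet
facet normal -0.072 0.666 0.743
outer loop
vertex -3.136 2.949 0.219
vertex -2.062 3.293 0.015
vertex -2.938 3.799 -0.524
endloop
endfacet
facet normal -0.856 -0.145 0.496
outer loop
vertex -3.321 1.99 -0.381
vertex -3.136 2.949 0.219
vertex -3.716 2.994 -0.769
endloop
endfacet
facet normal -0.374 -0.897 -0.235
outer loop
vertex -2.362 1.741 -0.956
vertex -3.321 1.99 -0.381
vertex -3.238 2.247 -1.495
endloop
endfacet
facet normal 0.709 -0.551 -0.441
outer loop
vertex -1.584 2.546 -0.711
vertex -2.362 1.741 -0.956
vertex -2.164 2.591 -1.699
endloop
endfacet
facet normal 0.895 0.415 0.162
outer loop
vertex -2.062 3.293 0.015
vertex -1.584 2.546 -0.711
vertex -1.979 3.55 -1.099
endloop
endfacet

endsolid


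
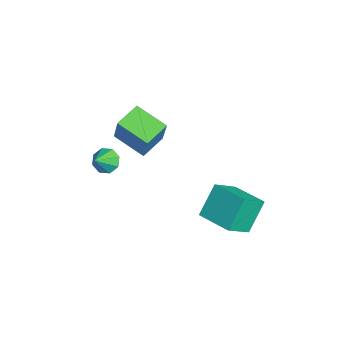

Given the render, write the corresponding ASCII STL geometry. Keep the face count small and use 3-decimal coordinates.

solid 
facet normal -0.768 -0.637 -0.063
outer loop
vertex 2.46 1.103 -1.387
vertex 1.688 1.884 0.127
vertex 1.672 2.146 -2.327
endloop
endfacet
facet normal 0.413 -0.418 -0.809
outer loop
vertex 3.132 3.356 -2.207
vertex 2.46 1.103 -1.387
vertex 1.672 2.146 -2.327
endloop
endfacet
facet normal -0.768 -0.637 -0.063
outer loop
vertex 1.672 2.146 -2.327
vertex 1.688 1.884 0.127
vertex 0.9 2.927 -0.813
endloop
endfacet
facet normal -0.489 0.648 -0.584
outer loop
vertex 0.9 2.927 -0.813
vertex 3.132 3.356 -2.207
vertex 1.672 2.146 -2.327
endloop
endfacet
facet normal 0.489 -0.648 0.584
outer loop
vertex 2.46 1.103 -1.387
vertex 3.148 3.094 0.247
vertex 1.688 1.884 0.127
endloop
endfacet
facet normal 0.413 -0.418 -0.809
outer loop
vertex 3.92 2.313 -1.267
vertex 2.46 1.103 -1.387
vertex 3.132 3.356 -2.207
endloop
endfacet
facet normal 0.489 -0.648 0.584
outer loop
vertex 3.92 2.313 -1.267
vertex 3.148 3.094 0.247
vertex 2.46 1.103 -1.387
endloop
endfacet
facet normal -0.413 0.418 0.809
outer loop
vertex 1.688 1.884 0.127
vertex 3.148 3.094 0.247
vertex 0.9 2.927 -0.813
endloop
endfacet
facet normal -0.489 0.648 -0.584
outer loop
vertex 2.36 4.137 -0.693
vertex 3.132 3.356 -2.207
vertex 0.9 2.927 -0.813
endloop
endfacet
facet normal -0.413 0.418 0.809
outer loop
vertex 0.9 2.927 -0.813
vertex 3.148 3.094 0.247
vertex 2.36 4.137 -0.693
endloop
endfacet
facet normal 0.768 0.637 0.063
outer loop
vertex 2.36 4.137 -0.693
vertex 3.92 2.313 -1.267
vertex 3.132 3.356 -2.207
endloop
endfacet
facet normal 0.768 0.637 0.063
outer loop
vertex 3.148 3.094 0.247
vertex 3.92 2.313 -1.267
vertex 2.36 4.137 -0.693
endloop
endfacet
facet normal -0.660 0.460 -0.594
outer loop
vertex 2.005 -2.951 1.521
vertex 1.477 -3.11 1.985
vertex 1.934 -2.56 1.903
endloop
endfacet
facet normal 0.973 0.227 -0.051
outer loop
vertex 2.005 -2.951 1.521
vertex 1.934 -2.56 1.903
vertex 2.223 -3.63 2.655
endloop
endfacet
facet normal -0.660 0.460 -0.594
outer loop
vertex 1.934 -2.56 1.903
vertex 1.477 -3.11 1.985
vertex 1.596 -2.491 2.332
endloop
endfacet
facet normal 0.708 0.524 0.474
outer loop
vertex 1.934 -2.56 1.903
vertex 1.596 -2.491 2.332
vertex 2.223 -3.63 2.655
endloop
endfacet
facet normal -0.660 0.460 -0.594
outer loop
vertex 1.596 -2.491 2.332
vertex 1.477 -3.11 1.985
vertex 1.188 -2.785 2.558
endloop
endfacet
facet normal 0.225 0.378 0.898
outer loop
vertex 1.596 -2.491 2.332
vertex 1.188 -2.785 2.558
vertex 2.223 -3.63 2.655
endloop
endfacet
facet normal -0.660 0.461 -0.594
outer loop
vertex 1.188 -2.785 2.558
vertex 1.477 -3.11 1.985
vertex 0.949 -3.269 2.448
endloop
endfacet
facet normal -0.194 -0.126 0.973
outer loop
vertex 1.188 -2.785 2.558
vertex 0.949 -3.269 2.448
vertex 2.223 -3.63 2.655
endloop
endfacet
facet normal -0.660 0.461 -0.594
outer loop
vertex 0.949 -3.269 2.448
vertex 1.477 -3.11 1.985
vertex 1.02 -3.66 2.066
endloop
endfacet
facet normal -0.303 -0.694 0.654
outer loop
vertex 0.949 -3.269 2.448
vertex 1.02 -3.66 2.066
vertex 2.223 -3.63 2.655
endloop
endfacet
facet normal -0.660 0.461 -0.594
outer loop
vertex 1.02 -3.66 2.066
vertex 1.477 -3.11 1.985
vertex 1.358 -3.729 1.637
endloop
endfacet
facet normal -0.038 -0.991 0.129
outer loop
vertex 1.02 -3.66 2.066
vertex 1.358 -3.729 1.637
vertex 2.223 -3.63 2.655
endloop
endfacet
facet normal -0.660 0.460 -0.593
outer loop
vertex 1.358 -3.729 1.637
vertex 1.477 -3.11 1.985
vertex 1.766 -3.435 1.411
endloop
endfacet
facet normal 0.445 -0.845 -0.296
outer loop
vertex 1.358 -3.729 1.637
vertex 1.766 -3.435 1.411
vertex 2.223 -3.63 2.655
endloop
endfacet
facet normal -0.660 0.461 -0.593
outer loop
vertex 1.766 -3.435 1.411
vertex 1.477 -3.11 1.985
vertex 2.005 -2.951 1.521
endloop
endfacet
facet normal 0.863 -0.342 -0.371
outer loop
vertex 1.766 -3.435 1.411
vertex 2.005 -2.951 1.521
vertex 2.223 -3.63 2.655
endloop
endfacet
facet normal -0.496 -0.069 -0.866
outer loop
vertex -3.682 -1.615 0.695
vertex -2.642 -0.257 -0.009
vertex -2.728 -2.588 0.227
endloop
endfacet
facet normal -0.562 -0.734 0.380
outer loop
vertex -1.698 -2.443 2.029
vertex -3.682 -1.615 0.695
vertex -2.728 -2.588 0.227
endloop
endfacet
facet normal -0.495 -0.069 -0.866
outer loop
vertex -2.728 -2.588 0.227
vertex -2.642 -0.257 -0.009
vertex -1.688 -1.229 -0.476
endloop
endfacet
facet normal 0.663 -0.675 -0.324
outer loop
vertex -1.688 -1.229 -0.476
vertex -1.698 -2.443 2.029
vertex -2.728 -2.588 0.227
endloop
endfacet
facet normal -0.662 0.675 0.324
outer loop
vertex -3.682 -1.615 0.695
vertex -1.612 -0.112 1.793
vertex -2.642 -0.257 -0.009
endloop
endfacet
facet normal -0.562 -0.734 0.380
outer loop
vertex -2.652 -1.471 2.496
vertex -3.682 -1.615 0.695
vertex -1.698 -2.443 2.029
endloop
endfacet
facet normal -0.662 0.675 0.325
outer loop
vertex -2.652 -1.471 2.496
vertex -1.612 -0.112 1.793
vertex -3.682 -1.615 0.695
endloop
endfacet
facet normal 0.562 0.734 -0.380
outer loop
vertex -2.642 -0.257 -0.009
vertex -1.612 -0.112 1.793
vertex -1.688 -1.229 -0.476
endloop
endfacet
facet normal 0.662 -0.675 -0.325
outer loop
vertex -0.658 -1.085 1.325
vertex -1.698 -2.443 2.029
vertex -1.688 -1.229 -0.476
endloop
endfacet
facet normal 0.562 0.734 -0.380
outer loop
vertex -1.688 -1.229 -0.476
vertex -1.612 -0.112 1.793
vertex -0.658 -1.085 1.325
endloop
endfacet
facet normal 0.495 0.070 0.866
outer loop
vertex -0.658 -1.085 1.325
vertex -2.652 -1.471 2.496
vertex -1.698 -2.443 2.029
endloop
endfacet
facet normal 0.495 0.069 0.866
outer loop
vertex -1.612 -0.112 1.793
vertex -2.652 -1.471 2.496
vertex -0.658 -1.085 1.325
endloop
endfacet

endsolid


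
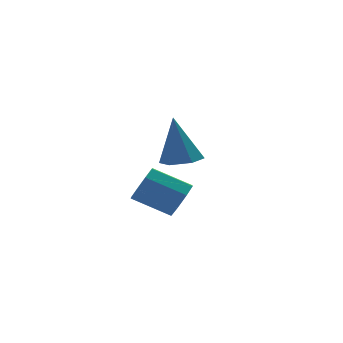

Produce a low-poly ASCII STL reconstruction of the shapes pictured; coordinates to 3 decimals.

solid 
facet normal 0.766 -0.443 -0.466
outer loop
vertex 3.159 -0.628 0.673
vertex 2.677 -0.938 0.175
vertex 3.072 -0.289 0.208
endloop
endfacet
facet normal 0.626 0.681 0.380
outer loop
vertex 3.159 -0.628 0.673
vertex 3.072 -0.289 0.208
vertex 2.026 0.028 1.363
endloop
endfacet
facet normal 0.625 0.683 0.378
outer loop
vertex 2.026 0.028 1.363
vertex 3.072 -0.289 0.208
vertex 1.938 0.366 0.898
endloop
endfacet
facet normal -0.766 0.443 0.467
outer loop
vertex 2.026 0.028 1.363
vertex 1.938 0.366 0.898
vertex 1.543 -0.282 0.865
endloop
endfacet
facet normal 0.766 -0.442 -0.466
outer loop
vertex 3.072 -0.289 0.208
vertex 2.677 -0.938 0.175
vertex 2.753 -0.331 -0.276
endloop
endfacet
facet normal 0.335 0.894 -0.298
outer loop
vertex 3.072 -0.289 0.208
vertex 2.753 -0.331 -0.276
vertex 1.938 0.366 0.898
endloop
endfacet
facet normal 0.335 0.894 -0.298
outer loop
vertex 1.938 0.366 0.898
vertex 2.753 -0.331 -0.276
vertex 1.619 0.324 0.414
endloop
endfacet
facet normal -0.766 0.443 0.466
outer loop
vertex 1.938 0.366 0.898
vertex 1.619 0.324 0.414
vertex 1.543 -0.282 0.865
endloop
endfacet
facet normal 0.766 -0.443 -0.467
outer loop
vertex 2.753 -0.331 -0.276
vertex 2.677 -0.938 0.175
vertex 2.389 -0.728 -0.497
endloop
endfacet
facet normal -0.150 0.582 -0.799
outer loop
vertex 2.753 -0.331 -0.276
vertex 2.389 -0.728 -0.497
vertex 1.619 0.324 0.414
endloop
endfacet
facet normal -0.151 0.581 -0.799
outer loop
vertex 1.619 0.324 0.414
vertex 2.389 -0.728 -0.497
vertex 1.256 -0.073 0.194
endloop
endfacet
facet normal -0.766 0.443 0.466
outer loop
vertex 1.619 0.324 0.414
vertex 1.256 -0.073 0.194
vertex 1.543 -0.282 0.865
endloop
endfacet
facet normal 0.765 -0.443 -0.467
outer loop
vertex 2.389 -0.728 -0.497
vertex 2.677 -0.938 0.175
vertex 2.194 -1.248 -0.323
endloop
endfacet
facet normal -0.550 -0.072 -0.832
outer loop
vertex 2.389 -0.728 -0.497
vertex 2.194 -1.248 -0.323
vertex 1.256 -0.073 0.194
endloop
endfacet
facet normal -0.549 -0.072 -0.833
outer loop
vertex 1.256 -0.073 0.194
vertex 2.194 -1.248 -0.323
vertex 1.061 -0.592 0.367
endloop
endfacet
facet normal -0.766 0.443 0.466
outer loop
vertex 1.256 -0.073 0.194
vertex 1.061 -0.592 0.367
vertex 1.543 -0.282 0.865
endloop
endfacet
facet normal 0.766 -0.443 -0.467
outer loop
vertex 2.194 -1.248 -0.323
vertex 2.677 -0.938 0.175
vertex 2.282 -1.586 0.142
endloop
endfacet
facet normal -0.625 -0.683 -0.378
outer loop
vertex 2.194 -1.248 -0.323
vertex 2.282 -1.586 0.142
vertex 1.061 -0.592 0.367
endloop
endfacet
facet normal -0.625 -0.682 -0.380
outer loop
vertex 1.061 -0.592 0.367
vertex 2.282 -1.586 0.142
vertex 1.148 -0.931 0.832
endloop
endfacet
facet normal -0.766 0.443 0.466
outer loop
vertex 1.061 -0.592 0.367
vertex 1.148 -0.931 0.832
vertex 1.543 -0.282 0.865
endloop
endfacet
facet normal 0.766 -0.443 -0.466
outer loop
vertex 2.282 -1.586 0.142
vertex 2.677 -0.938 0.175
vertex 2.601 -1.544 0.626
endloop
endfacet
facet normal -0.335 -0.894 0.298
outer loop
vertex 2.282 -1.586 0.142
vertex 2.601 -1.544 0.626
vertex 1.148 -0.931 0.832
endloop
endfacet
facet normal -0.335 -0.894 0.298
outer loop
vertex 1.148 -0.931 0.832
vertex 2.601 -1.544 0.626
vertex 1.467 -0.889 1.316
endloop
endfacet
facet normal -0.766 0.442 0.466
outer loop
vertex 1.148 -0.931 0.832
vertex 1.467 -0.889 1.316
vertex 1.543 -0.282 0.865
endloop
endfacet
facet normal 0.766 -0.443 -0.466
outer loop
vertex 2.601 -1.544 0.626
vertex 2.677 -0.938 0.175
vertex 2.964 -1.147 0.846
endloop
endfacet
facet normal 0.151 -0.581 0.800
outer loop
vertex 2.601 -1.544 0.626
vertex 2.964 -1.147 0.846
vertex 1.467 -0.889 1.316
endloop
endfacet
facet normal 0.150 -0.583 0.799
outer loop
vertex 1.467 -0.889 1.316
vertex 2.964 -1.147 0.846
vertex 1.831 -0.492 1.537
endloop
endfacet
facet normal -0.766 0.443 0.467
outer loop
vertex 1.467 -0.889 1.316
vertex 1.831 -0.492 1.537
vertex 1.543 -0.282 0.865
endloop
endfacet
facet normal 0.766 -0.443 -0.466
outer loop
vertex 2.964 -1.147 0.846
vertex 2.677 -0.938 0.175
vertex 3.159 -0.628 0.673
endloop
endfacet
facet normal 0.549 0.071 0.833
outer loop
vertex 2.964 -1.147 0.846
vertex 3.159 -0.628 0.673
vertex 1.831 -0.492 1.537
endloop
endfacet
facet normal 0.549 0.073 0.833
outer loop
vertex 1.831 -0.492 1.537
vertex 3.159 -0.628 0.673
vertex 2.026 0.028 1.363
endloop
endfacet
facet normal -0.765 0.443 0.467
outer loop
vertex 1.831 -0.492 1.537
vertex 2.026 0.028 1.363
vertex 1.543 -0.282 0.865
endloop
endfacet
facet normal 0.099 -0.167 -0.981
outer loop
vertex 2.18 -4.096 3.14
vertex 1.555 -3.825 3.031
vertex 2.113 -3.42 3.018
endloop
endfacet
facet normal 0.904 0.161 0.396
outer loop
vertex 2.18 -4.096 3.14
vertex 2.113 -3.42 3.018
vertex 1.385 -3.535 4.729
endloop
endfacet
facet normal 0.099 -0.167 -0.981
outer loop
vertex 2.113 -3.42 3.018
vertex 1.555 -3.825 3.031
vertex 1.488 -3.149 2.909
endloop
endfacet
facet normal 0.357 0.909 0.213
outer loop
vertex 2.113 -3.42 3.018
vertex 1.488 -3.149 2.909
vertex 1.385 -3.535 4.729
endloop
endfacet
facet normal 0.097 -0.167 -0.981
outer loop
vertex 1.488 -3.149 2.909
vertex 1.555 -3.825 3.031
vertex 0.929 -3.554 2.923
endloop
endfacet
facet normal -0.579 0.804 0.138
outer loop
vertex 1.488 -3.149 2.909
vertex 0.929 -3.554 2.923
vertex 1.385 -3.535 4.729
endloop
endfacet
facet normal 0.097 -0.167 -0.981
outer loop
vertex 0.929 -3.554 2.923
vertex 1.555 -3.825 3.031
vertex 0.996 -4.23 3.045
endloop
endfacet
facet normal -0.968 -0.052 0.245
outer loop
vertex 0.929 -3.554 2.923
vertex 0.996 -4.23 3.045
vertex 1.385 -3.535 4.729
endloop
endfacet
facet normal 0.097 -0.168 -0.981
outer loop
vertex 0.996 -4.23 3.045
vertex 1.555 -3.825 3.031
vertex 1.621 -4.501 3.153
endloop
endfacet
facet normal -0.421 -0.800 0.427
outer loop
vertex 0.996 -4.23 3.045
vertex 1.621 -4.501 3.153
vertex 1.385 -3.535 4.729
endloop
endfacet
facet normal 0.098 -0.167 -0.981
outer loop
vertex 1.621 -4.501 3.153
vertex 1.555 -3.825 3.031
vertex 2.18 -4.096 3.14
endloop
endfacet
facet normal 0.515 -0.694 0.503
outer loop
vertex 1.621 -4.501 3.153
vertex 2.18 -4.096 3.14
vertex 1.385 -3.535 4.729
endloop
endfacet

endsolid


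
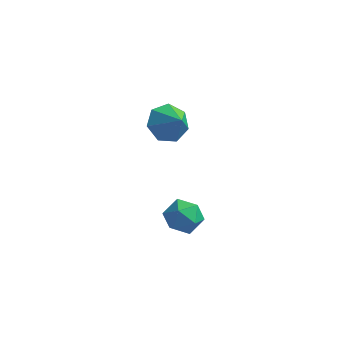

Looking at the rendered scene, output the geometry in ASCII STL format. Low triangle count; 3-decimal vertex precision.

solid 
facet normal -0.619 0.414 -0.667
outer loop
vertex -0.201 3.429 -2.652
vertex -0.795 3.85 -1.84
vertex 0.058 4.29 -2.358
endloop
endfacet
facet normal 0.955 -0.219 -0.201
outer loop
vertex -0.201 3.429 -2.652
vertex 0.058 4.29 -2.358
vertex 0.135 3.23 -0.84
endloop
endfacet
facet normal -0.619 0.413 -0.668
outer loop
vertex 0.058 4.29 -2.358
vertex -0.795 3.85 -1.84
vertex -0.325 4.82 -1.675
endloop
endfacet
facet normal 0.902 0.374 0.215
outer loop
vertex 0.058 4.29 -2.358
vertex -0.325 4.82 -1.675
vertex 0.135 3.23 -0.84
endloop
endfacet
facet normal -0.619 0.414 -0.668
outer loop
vertex -0.325 4.82 -1.675
vertex -0.795 3.85 -1.84
vertex -1.062 4.619 -1.116
endloop
endfacet
facet normal 0.425 0.514 0.745
outer loop
vertex -0.325 4.82 -1.675
vertex -1.062 4.619 -1.116
vertex 0.135 3.23 -0.84
endloop
endfacet
facet normal -0.619 0.414 -0.668
outer loop
vertex -1.062 4.619 -1.116
vertex -0.795 3.85 -1.84
vertex -1.597 3.84 -1.103
endloop
endfacet
facet normal -0.116 0.096 0.989
outer loop
vertex -1.062 4.619 -1.116
vertex -1.597 3.84 -1.103
vertex 0.135 3.23 -0.84
endloop
endfacet
facet normal -0.619 0.414 -0.668
outer loop
vertex -1.597 3.84 -1.103
vertex -0.795 3.85 -1.84
vertex -1.528 3.068 -1.645
endloop
endfacet
facet normal -0.315 -0.564 0.763
outer loop
vertex -1.597 3.84 -1.103
vertex -1.528 3.068 -1.645
vertex 0.135 3.23 -0.84
endloop
endfacet
facet normal -0.619 0.414 -0.667
outer loop
vertex -1.528 3.068 -1.645
vertex -0.795 3.85 -1.84
vertex -0.907 2.885 -2.335
endloop
endfacet
facet normal -0.021 -0.971 0.239
outer loop
vertex -1.528 3.068 -1.645
vertex -0.907 2.885 -2.335
vertex 0.135 3.23 -0.84
endloop
endfacet
facet normal -0.619 0.414 -0.667
outer loop
vertex -0.907 2.885 -2.335
vertex -0.795 3.85 -1.84
vertex -0.201 3.429 -2.652
endloop
endfacet
facet normal 0.544 -0.817 -0.191
outer loop
vertex -0.907 2.885 -2.335
vertex -0.201 3.429 -2.652
vertex 0.135 3.23 -0.84
endloop
endfacet
facet normal 0.081 0.748 0.659
outer loop
vertex 2.218 -0.828 -2.697
vertex 1.656 -1.331 -2.057
vertex 2.638 -1.445 -2.049
endloop
endfacet
facet normal 0.662 0.708 0.245
outer loop
vertex 2.218 -0.828 -2.697
vertex 2.638 -1.445 -2.049
vertex 2.956 -1.419 -2.985
endloop
endfacet
facet normal 0.454 0.778 -0.434
outer loop
vertex 2.218 -0.828 -2.697
vertex 2.956 -1.419 -2.985
vertex 2.171 -1.288 -3.571
endloop
endfacet
facet normal -0.256 0.861 -0.439
outer loop
vertex 2.218 -0.828 -2.697
vertex 2.171 -1.288 -3.571
vertex 1.368 -1.234 -2.998
endloop
endfacet
facet normal -0.486 0.842 0.235
outer loop
vertex 2.218 -0.828 -2.697
vertex 1.368 -1.234 -2.998
vertex 1.656 -1.331 -2.057
endloop
endfacet
facet normal 0.945 0.059 0.323
outer loop
vertex 2.956 -1.419 -2.985
vertex 2.638 -1.445 -2.049
vertex 2.852 -2.286 -2.522
endloop
endfacet
facet normal 0.006 0.122 0.993
outer loop
vertex 2.638 -1.445 -2.049
vertex 1.656 -1.331 -2.057
vertex 2.049 -2.232 -1.949
endloop
endfacet
facet normal -0.912 0.273 0.307
outer loop
vertex 1.656 -1.331 -2.057
vertex 1.368 -1.234 -2.998
vertex 1.264 -2.101 -2.535
endloop
endfacet
facet normal -0.540 0.304 -0.785
outer loop
vertex 1.368 -1.234 -2.998
vertex 2.171 -1.288 -3.571
vertex 1.582 -2.075 -3.471
endloop
endfacet
facet normal 0.608 0.172 -0.775
outer loop
vertex 2.171 -1.288 -3.571
vertex 2.956 -1.419 -2.985
vertex 2.564 -2.189 -3.463
endloop
endfacet
facet normal 0.256 -0.861 0.439
outer loop
vertex 2.002 -2.692 -2.823
vertex 2.852 -2.286 -2.522
vertex 2.049 -2.232 -1.949
endloop
endfacet
facet normal -0.454 -0.778 0.434
outer loop
vertex 2.002 -2.692 -2.823
vertex 2.049 -2.232 -1.949
vertex 1.264 -2.101 -2.535
endloop
endfacet
facet normal -0.662 -0.708 -0.245
outer loop
vertex 2.002 -2.692 -2.823
vertex 1.264 -2.101 -2.535
vertex 1.582 -2.075 -3.471
endloop
endfacet
facet normal -0.081 -0.748 -0.659
outer loop
vertex 2.002 -2.692 -2.823
vertex 1.582 -2.075 -3.471
vertex 2.564 -2.189 -3.463
endloop
endfacet
facet normal 0.486 -0.842 -0.235
outer loop
vertex 2.002 -2.692 -2.823
vertex 2.564 -2.189 -3.463
vertex 2.852 -2.286 -2.522
endloop
endfacet
facet normal 0.540 -0.304 0.785
outer loop
vertex 2.049 -2.232 -1.949
vertex 2.852 -2.286 -2.522
vertex 2.638 -1.445 -2.049
endloop
endfacet
facet normal -0.608 -0.172 0.775
outer loop
vertex 1.264 -2.101 -2.535
vertex 2.049 -2.232 -1.949
vertex 1.656 -1.331 -2.057
endloop
endfacet
facet normal -0.945 -0.059 -0.323
outer loop
vertex 1.582 -2.075 -3.471
vertex 1.264 -2.101 -2.535
vertex 1.368 -1.234 -2.998
endloop
endfacet
facet normal -0.006 -0.122 -0.993
outer loop
vertex 2.564 -2.189 -3.463
vertex 1.582 -2.075 -3.471
vertex 2.171 -1.288 -3.571
endloop
endfacet
facet normal 0.912 -0.273 -0.307
outer loop
vertex 2.852 -2.286 -2.522
vertex 2.564 -2.189 -3.463
vertex 2.956 -1.419 -2.985
endloop
endfacet

endsolid


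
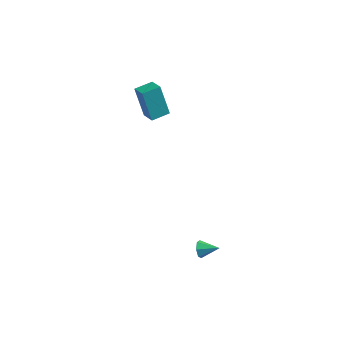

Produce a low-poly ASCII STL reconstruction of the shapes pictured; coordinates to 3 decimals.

solid 
facet normal -0.574 -0.813 -0.100
outer loop
vertex -3.472 2.965 2.419
vertex -4.261 3.568 2.046
vertex -2.774 2.705 0.52
endloop
endfacet
facet normal 0.744 -0.569 0.351
outer loop
vertex -2.119 3.632 0.634
vertex -3.472 2.965 2.419
vertex -2.774 2.705 0.52
endloop
endfacet
facet normal -0.574 -0.812 -0.100
outer loop
vertex -2.774 2.705 0.52
vertex -4.261 3.568 2.046
vertex -3.562 3.308 0.147
endloop
endfacet
facet normal 0.343 -0.128 -0.931
outer loop
vertex -3.562 3.308 0.147
vertex -2.119 3.632 0.634
vertex -2.774 2.705 0.52
endloop
endfacet
facet normal -0.343 0.128 0.931
outer loop
vertex -3.472 2.965 2.419
vertex -3.606 4.495 2.16
vertex -4.261 3.568 2.046
endloop
endfacet
facet normal 0.744 -0.568 0.352
outer loop
vertex -2.818 3.892 2.533
vertex -3.472 2.965 2.419
vertex -2.119 3.632 0.634
endloop
endfacet
facet normal -0.343 0.128 0.931
outer loop
vertex -2.818 3.892 2.533
vertex -3.606 4.495 2.16
vertex -3.472 2.965 2.419
endloop
endfacet
facet normal -0.744 0.569 -0.352
outer loop
vertex -4.261 3.568 2.046
vertex -3.606 4.495 2.16
vertex -3.562 3.308 0.147
endloop
endfacet
facet normal 0.343 -0.127 -0.931
outer loop
vertex -2.908 4.235 0.261
vertex -2.119 3.632 0.634
vertex -3.562 3.308 0.147
endloop
endfacet
facet normal -0.744 0.568 -0.351
outer loop
vertex -3.562 3.308 0.147
vertex -3.606 4.495 2.16
vertex -2.908 4.235 0.261
endloop
endfacet
facet normal 0.574 0.813 0.100
outer loop
vertex -2.908 4.235 0.261
vertex -2.818 3.892 2.533
vertex -2.119 3.632 0.634
endloop
endfacet
facet normal 0.574 0.812 0.100
outer loop
vertex -3.606 4.495 2.16
vertex -2.818 3.892 2.533
vertex -2.908 4.235 0.261
endloop
endfacet
facet normal -0.925 -0.232 -0.301
outer loop
vertex 3.433 -4.311 -2.565
vertex 3.226 -4.057 -2.124
vertex 3.335 -3.848 -2.621
endloop
endfacet
facet normal 0.674 0.053 -0.737
outer loop
vertex 3.433 -4.311 -2.565
vertex 3.335 -3.848 -2.621
vertex 4.234 -3.803 -1.796
endloop
endfacet
facet normal -0.925 -0.233 -0.301
outer loop
vertex 3.335 -3.848 -2.621
vertex 3.226 -4.057 -2.124
vertex 3.154 -3.541 -2.302
endloop
endfacet
facet normal 0.417 0.761 -0.496
outer loop
vertex 3.335 -3.848 -2.621
vertex 3.154 -3.541 -2.302
vertex 4.234 -3.803 -1.796
endloop
endfacet
facet normal -0.925 -0.232 -0.299
outer loop
vertex 3.154 -3.541 -2.302
vertex 3.226 -4.057 -2.124
vertex 3.028 -3.623 -1.849
endloop
endfacet
facet normal 0.135 0.968 0.213
outer loop
vertex 3.154 -3.541 -2.302
vertex 3.028 -3.623 -1.849
vertex 4.234 -3.803 -1.796
endloop
endfacet
facet normal -0.925 -0.231 -0.301
outer loop
vertex 3.028 -3.623 -1.849
vertex 3.226 -4.057 -2.124
vertex 3.05 -4.032 -1.603
endloop
endfacet
facet normal 0.040 0.517 0.855
outer loop
vertex 3.028 -3.623 -1.849
vertex 3.05 -4.032 -1.603
vertex 4.234 -3.803 -1.796
endloop
endfacet
facet normal -0.925 -0.233 -0.301
outer loop
vertex 3.05 -4.032 -1.603
vertex 3.226 -4.057 -2.124
vertex 3.205 -4.459 -1.749
endloop
endfacet
facet normal 0.203 -0.250 0.947
outer loop
vertex 3.05 -4.032 -1.603
vertex 3.205 -4.459 -1.749
vertex 4.234 -3.803 -1.796
endloop
endfacet
facet normal -0.924 -0.233 -0.302
outer loop
vertex 3.205 -4.459 -1.749
vertex 3.226 -4.057 -2.124
vertex 3.376 -4.583 -2.177
endloop
endfacet
facet normal 0.502 -0.757 0.420
outer loop
vertex 3.205 -4.459 -1.749
vertex 3.376 -4.583 -2.177
vertex 4.234 -3.803 -1.796
endloop
endfacet
facet normal -0.925 -0.234 -0.300
outer loop
vertex 3.376 -4.583 -2.177
vertex 3.226 -4.057 -2.124
vertex 3.433 -4.311 -2.565
endloop
endfacet
facet normal 0.711 -0.621 -0.331
outer loop
vertex 3.376 -4.583 -2.177
vertex 3.433 -4.311 -2.565
vertex 4.234 -3.803 -1.796
endloop
endfacet

endsolid


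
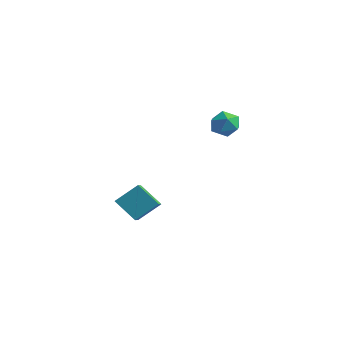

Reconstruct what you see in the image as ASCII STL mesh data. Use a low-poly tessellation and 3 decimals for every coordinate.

solid 
facet normal 0.124 0.976 0.181
outer loop
vertex 0.307 4.462 2.575
vertex -0.283 4.437 3.114
vertex 0.471 4.299 3.34
endloop
endfacet
facet normal 0.740 0.673 -0.015
outer loop
vertex 0.307 4.462 2.575
vertex 0.471 4.299 3.34
vertex 0.832 3.889 2.758
endloop
endfacet
facet normal 0.647 0.382 -0.660
outer loop
vertex 0.307 4.462 2.575
vertex 0.832 3.889 2.758
vertex 0.302 3.773 2.171
endloop
endfacet
facet normal -0.026 0.506 -0.862
outer loop
vertex 0.307 4.462 2.575
vertex 0.302 3.773 2.171
vertex -0.387 4.112 2.391
endloop
endfacet
facet normal -0.349 0.872 -0.342
outer loop
vertex 0.307 4.462 2.575
vertex -0.387 4.112 2.391
vertex -0.283 4.437 3.114
endloop
endfacet
facet normal 0.883 0.146 0.445
outer loop
vertex 0.832 3.889 2.758
vertex 0.471 4.299 3.34
vertex 0.567 3.508 3.409
endloop
endfacet
facet normal -0.113 0.636 0.764
outer loop
vertex 0.471 4.299 3.34
vertex -0.283 4.437 3.114
vertex -0.122 3.847 3.629
endloop
endfacet
facet normal -0.880 0.468 -0.084
outer loop
vertex -0.283 4.437 3.114
vertex -0.387 4.112 2.391
vertex -0.652 3.731 3.042
endloop
endfacet
facet normal -0.357 -0.124 -0.926
outer loop
vertex -0.387 4.112 2.391
vertex 0.302 3.773 2.171
vertex -0.291 3.321 2.46
endloop
endfacet
facet normal 0.733 -0.322 -0.599
outer loop
vertex 0.302 3.773 2.171
vertex 0.832 3.889 2.758
vertex 0.463 3.183 2.686
endloop
endfacet
facet normal 0.026 -0.506 0.862
outer loop
vertex -0.127 3.158 3.225
vertex 0.567 3.508 3.409
vertex -0.122 3.847 3.629
endloop
endfacet
facet normal -0.647 -0.382 0.660
outer loop
vertex -0.127 3.158 3.225
vertex -0.122 3.847 3.629
vertex -0.652 3.731 3.042
endloop
endfacet
facet normal -0.740 -0.673 0.015
outer loop
vertex -0.127 3.158 3.225
vertex -0.652 3.731 3.042
vertex -0.291 3.321 2.46
endloop
endfacet
facet normal -0.124 -0.976 -0.181
outer loop
vertex -0.127 3.158 3.225
vertex -0.291 3.321 2.46
vertex 0.463 3.183 2.686
endloop
endfacet
facet normal 0.349 -0.872 0.342
outer loop
vertex -0.127 3.158 3.225
vertex 0.463 3.183 2.686
vertex 0.567 3.508 3.409
endloop
endfacet
facet normal 0.357 0.124 0.926
outer loop
vertex -0.122 3.847 3.629
vertex 0.567 3.508 3.409
vertex 0.471 4.299 3.34
endloop
endfacet
facet normal -0.733 0.322 0.599
outer loop
vertex -0.652 3.731 3.042
vertex -0.122 3.847 3.629
vertex -0.283 4.437 3.114
endloop
endfacet
facet normal -0.883 -0.146 -0.445
outer loop
vertex -0.291 3.321 2.46
vertex -0.652 3.731 3.042
vertex -0.387 4.112 2.391
endloop
endfacet
facet normal 0.113 -0.636 -0.764
outer loop
vertex 0.463 3.183 2.686
vertex -0.291 3.321 2.46
vertex 0.302 3.773 2.171
endloop
endfacet
facet normal 0.880 -0.468 0.084
outer loop
vertex 0.567 3.508 3.409
vertex 0.463 3.183 2.686
vertex 0.832 3.889 2.758
endloop
endfacet
facet normal -0.574 0.704 -0.419
outer loop
vertex -4.499 2.709 -2.223
vertex -3.401 3.026 -3.195
vertex -5.035 1.719 -3.153
endloop
endfacet
facet normal -0.733 -0.211 0.647
outer loop
vertex -4.559 1.134 -2.805
vertex -4.499 2.709 -2.223
vertex -5.035 1.719 -3.153
endloop
endfacet
facet normal -0.574 0.704 -0.419
outer loop
vertex -5.035 1.719 -3.153
vertex -3.401 3.026 -3.195
vertex -3.937 2.036 -4.124
endloop
endfacet
facet normal -0.367 -0.678 -0.637
outer loop
vertex -3.937 2.036 -4.124
vertex -4.559 1.134 -2.805
vertex -5.035 1.719 -3.153
endloop
endfacet
facet normal 0.368 0.678 0.637
outer loop
vertex -4.499 2.709 -2.223
vertex -2.925 2.441 -2.847
vertex -3.401 3.026 -3.195
endloop
endfacet
facet normal -0.732 -0.211 0.648
outer loop
vertex -4.023 2.124 -1.876
vertex -4.499 2.709 -2.223
vertex -4.559 1.134 -2.805
endloop
endfacet
facet normal 0.368 0.677 0.637
outer loop
vertex -4.023 2.124 -1.876
vertex -2.925 2.441 -2.847
vertex -4.499 2.709 -2.223
endloop
endfacet
facet normal 0.732 0.211 -0.647
outer loop
vertex -3.401 3.026 -3.195
vertex -2.925 2.441 -2.847
vertex -3.937 2.036 -4.124
endloop
endfacet
facet normal -0.368 -0.677 -0.637
outer loop
vertex -3.461 1.451 -3.777
vertex -4.559 1.134 -2.805
vertex -3.937 2.036 -4.124
endloop
endfacet
facet normal 0.732 0.212 -0.647
outer loop
vertex -3.937 2.036 -4.124
vertex -2.925 2.441 -2.847
vertex -3.461 1.451 -3.777
endloop
endfacet
facet normal 0.574 -0.704 0.419
outer loop
vertex -3.461 1.451 -3.777
vertex -4.023 2.124 -1.876
vertex -4.559 1.134 -2.805
endloop
endfacet
facet normal 0.574 -0.704 0.419
outer loop
vertex -2.925 2.441 -2.847
vertex -4.023 2.124 -1.876
vertex -3.461 1.451 -3.777
endloop
endfacet

endsolid
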